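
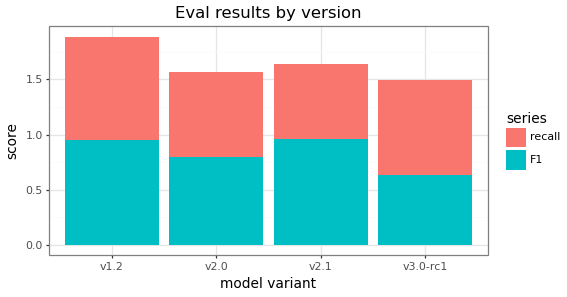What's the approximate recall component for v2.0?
≈ 0.8

recall top ≈ 1.6, bottom ≈ 0.8; segment ≈ 0.8.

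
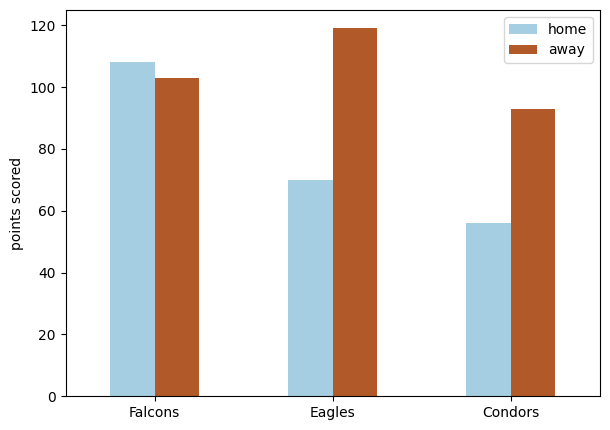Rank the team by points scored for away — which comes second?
Falcons

Top 3 for away: Eagles ≈ 120, Falcons ≈ 100, Condors ≈ 90.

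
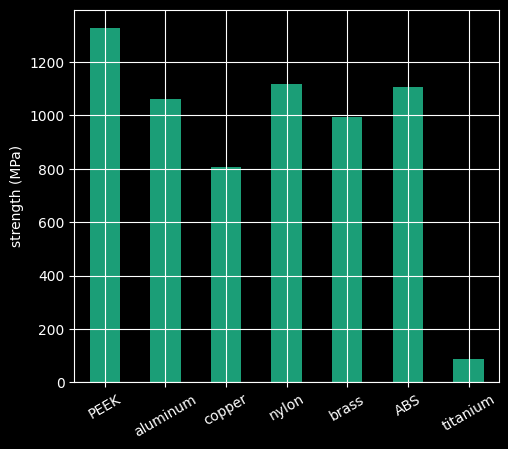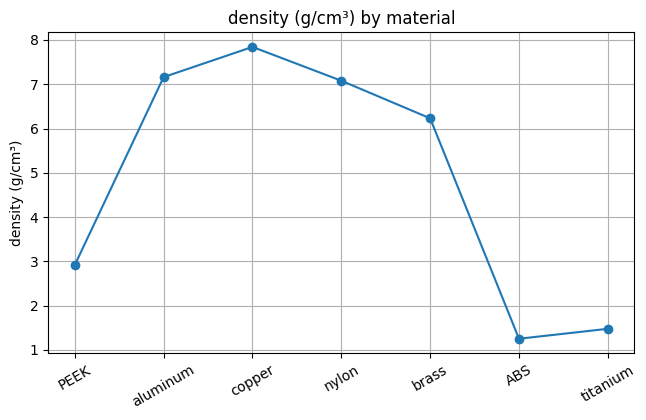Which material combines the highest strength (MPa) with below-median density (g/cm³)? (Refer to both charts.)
Chart 2 median density (g/cm³) ≈ 6; below-median materials: PEEK, ABS, titanium. Among those, PEEK has the highest strength (MPa) (≈ 1400).

PEEK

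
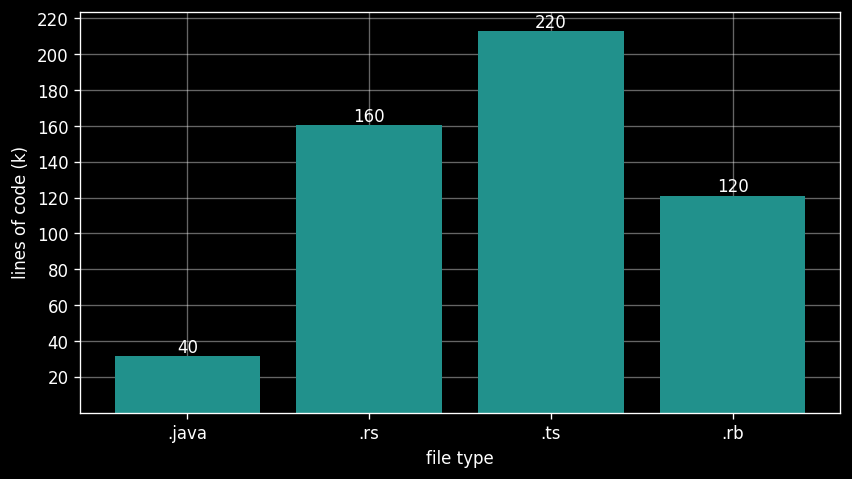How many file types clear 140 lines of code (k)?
Above 140: .rs, .ts.

2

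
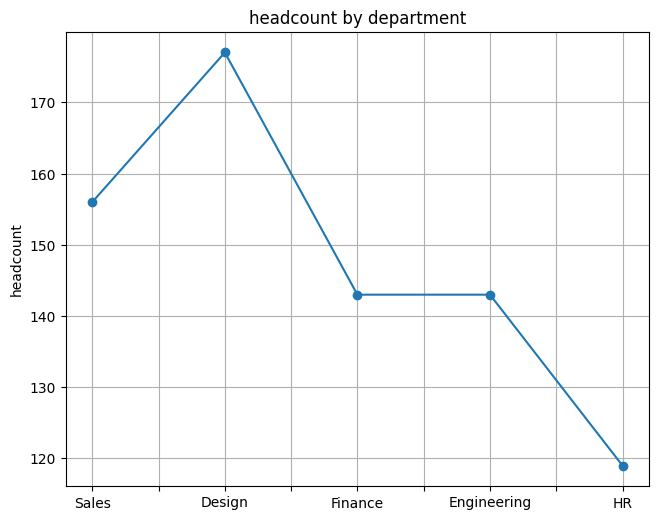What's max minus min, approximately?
Max Design ≈ 175, min HR ≈ 120; range ≈ 55.

≈ 55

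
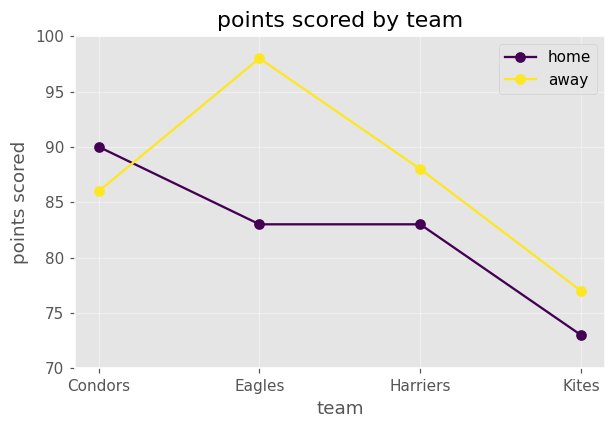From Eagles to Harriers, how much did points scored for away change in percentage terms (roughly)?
Eagles ≈ 100, Harriers ≈ 90; (90 − 100) / 100 ≈ -10%.

≈ -10%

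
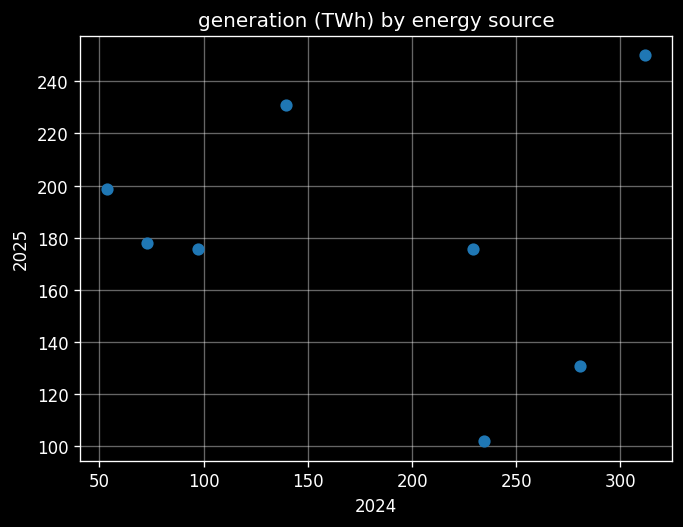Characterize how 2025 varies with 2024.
no clear correlation

Points are roughly uncorrelated; weak (|r| ≈ 0.1).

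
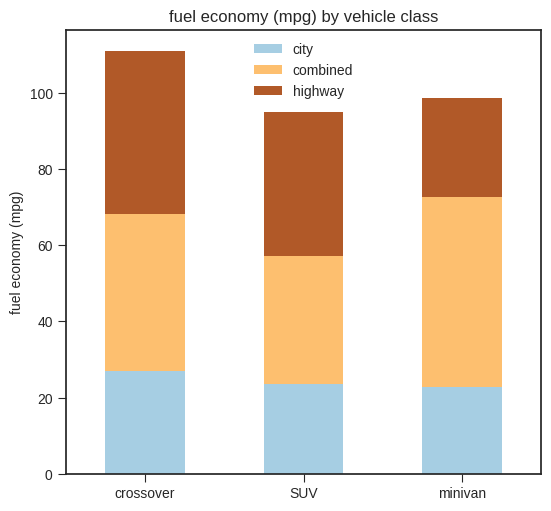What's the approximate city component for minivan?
city top ≈ 20, bottom ≈ 0; segment ≈ 20.

≈ 20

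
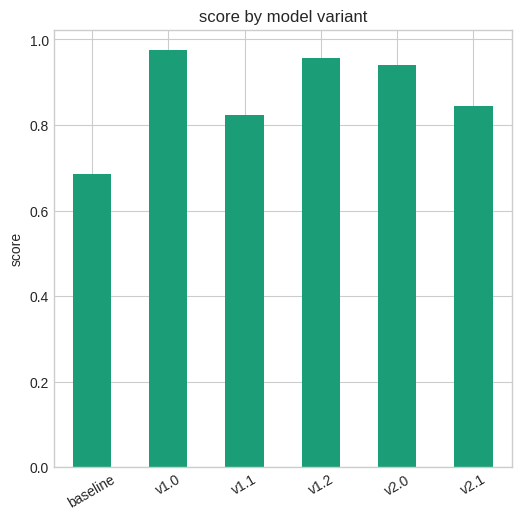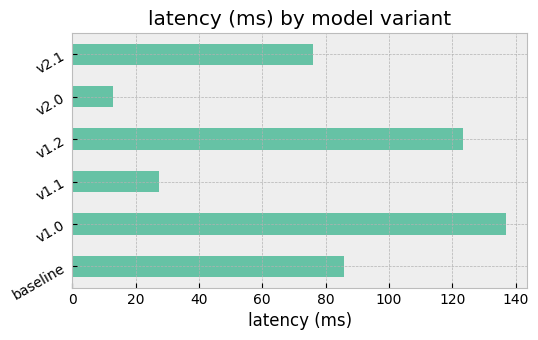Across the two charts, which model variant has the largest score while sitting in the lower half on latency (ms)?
Chart 2 median latency (ms) ≈ 80; below-median model variants: v1.1, v2.0, v2.1. Among those, v2.0 has the highest score (≈ 0.9).

v2.0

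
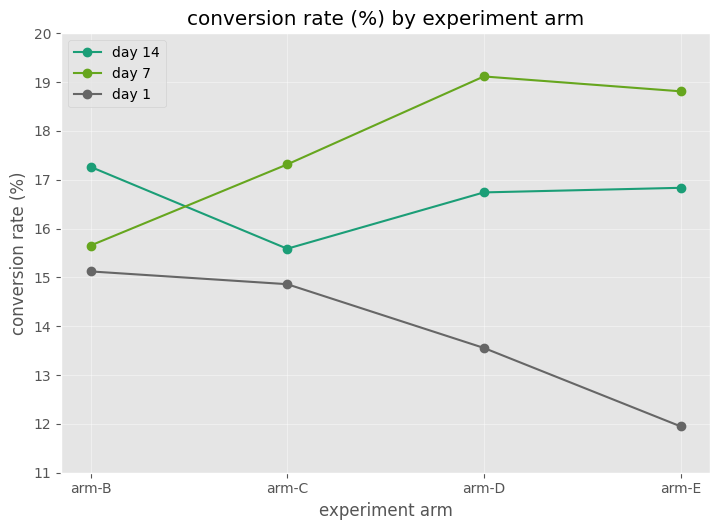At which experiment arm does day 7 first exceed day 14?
arm-B: day 7 ≈ 16 vs day 14 ≈ 17 (not yet); arm-C: day 7 ≈ 17 vs day 14 ≈ 16 (first crossover).

arm-C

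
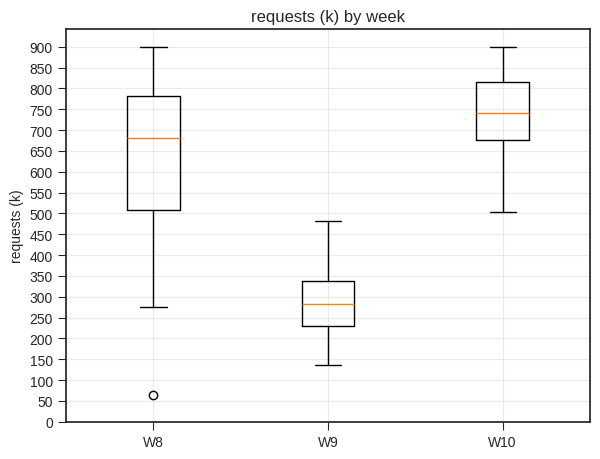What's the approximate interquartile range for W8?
≈ 300

Q3 ≈ 800, Q1 ≈ 500; IQR ≈ 300.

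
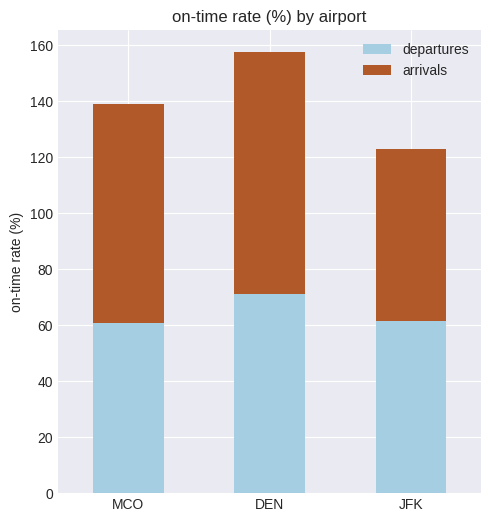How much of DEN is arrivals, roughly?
≈ 80

arrivals top ≈ 160, bottom ≈ 80; segment ≈ 80.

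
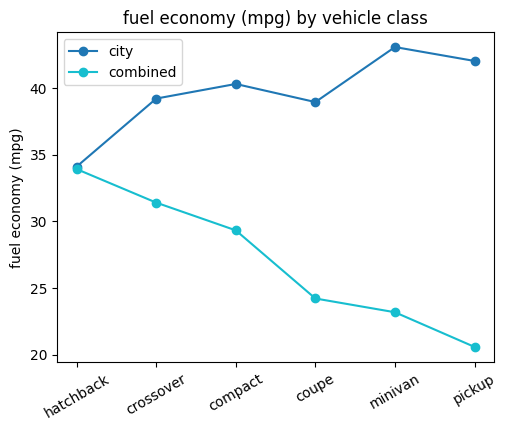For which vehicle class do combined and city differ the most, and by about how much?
pickup, ≈ 22 mpg

pickup: combined ≈ 20, city ≈ 42 → gap ≈ 22. Next-largest (minivan) is only ≈ 20.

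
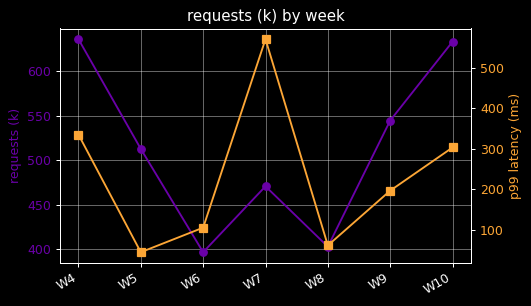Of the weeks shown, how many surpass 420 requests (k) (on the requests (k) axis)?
Above 420: W4, W5, W7, W9, W10.

5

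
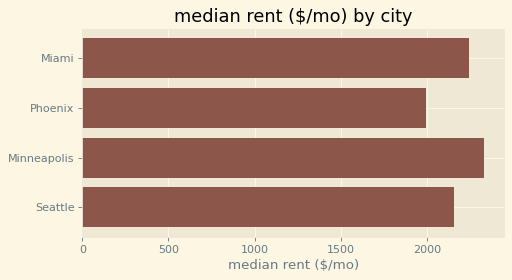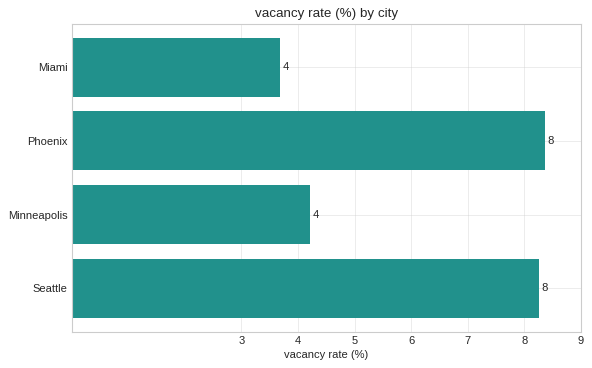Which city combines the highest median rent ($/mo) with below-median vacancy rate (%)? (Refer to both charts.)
Chart 2 median vacancy rate (%) ≈ 6; below-median cities: Miami, Minneapolis. Among those, Minneapolis has the highest median rent ($/mo) (≈ 2500).

Minneapolis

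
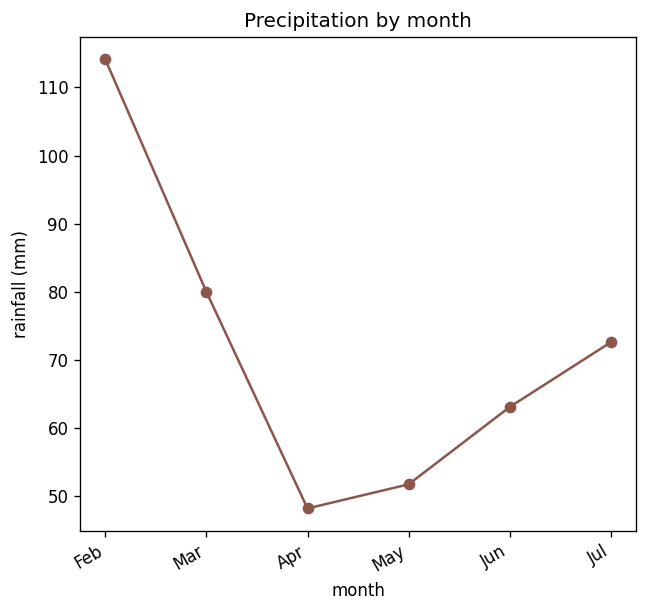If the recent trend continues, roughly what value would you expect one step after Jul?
≈ 80

Last three: 50, 60, 70 → slope ≈ 10/step → next ≈ 80.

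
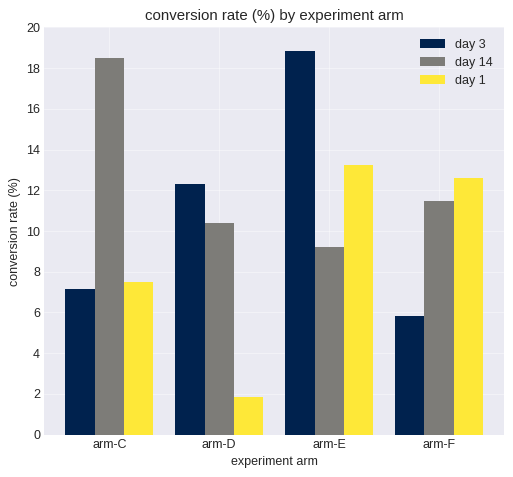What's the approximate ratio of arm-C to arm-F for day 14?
≈ 1.5×

arm-C ≈ 18, arm-F ≈ 12; 18/12 ≈ 1.5.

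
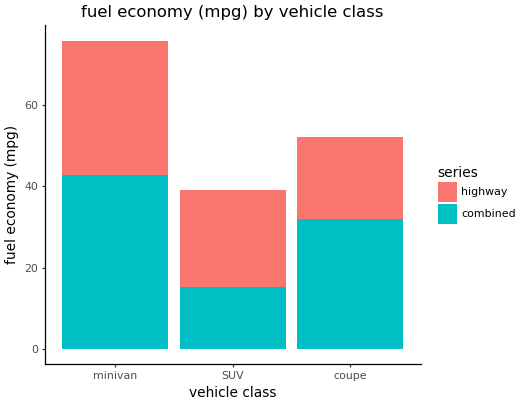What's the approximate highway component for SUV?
highway top ≈ 40, bottom ≈ 20; segment ≈ 20.

≈ 20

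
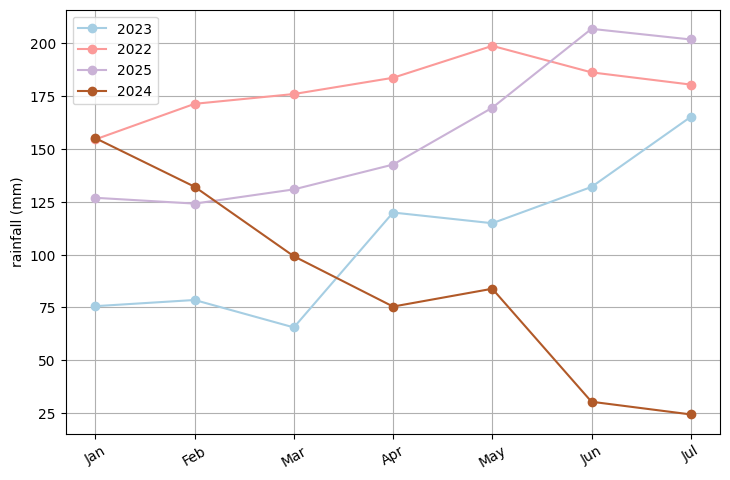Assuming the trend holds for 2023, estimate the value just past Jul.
Last three: 120, 140, 160 → slope ≈ 20/step → next ≈ 180.

≈ 180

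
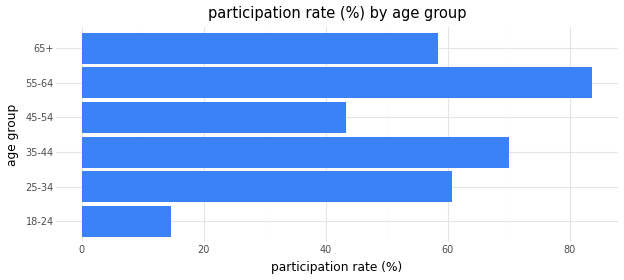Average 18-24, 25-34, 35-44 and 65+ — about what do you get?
≈ 50

(10 + 60 + 70 + 60) / 4 ≈ 50.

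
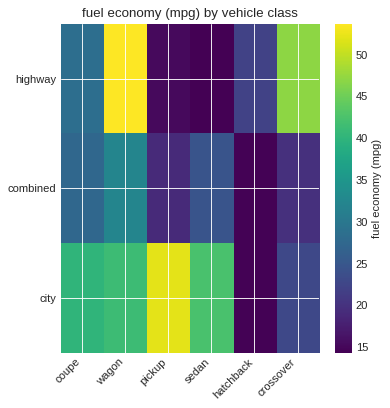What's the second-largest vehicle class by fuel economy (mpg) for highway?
crossover

Top 3 for highway: wagon ≈ 55, crossover ≈ 45, coupe ≈ 30.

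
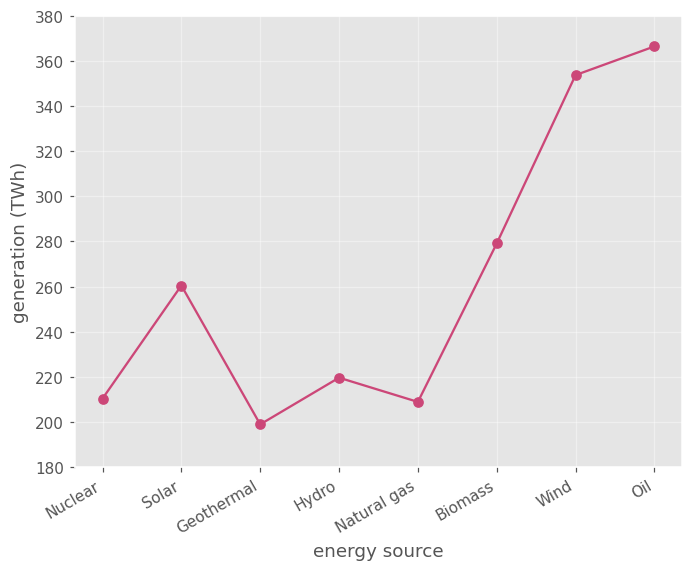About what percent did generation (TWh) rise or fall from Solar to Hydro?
Solar ≈ 260, Hydro ≈ 220; (220 − 260) / 260 ≈ -15.4%.

≈ -15.4%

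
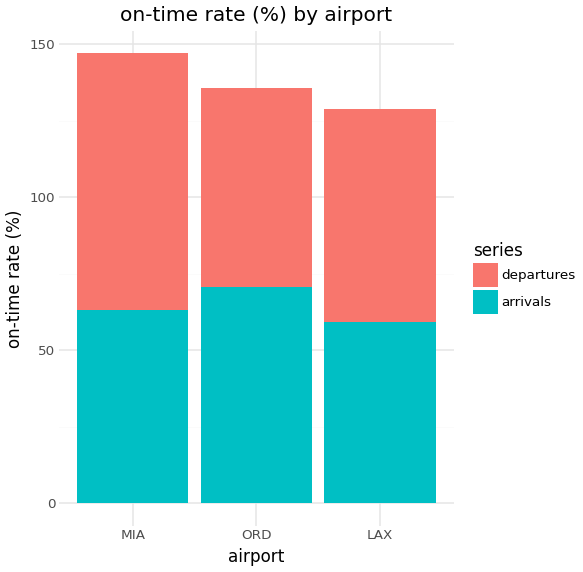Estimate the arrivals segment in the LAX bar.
≈ 60

arrivals top ≈ 60, bottom ≈ 0; segment ≈ 60.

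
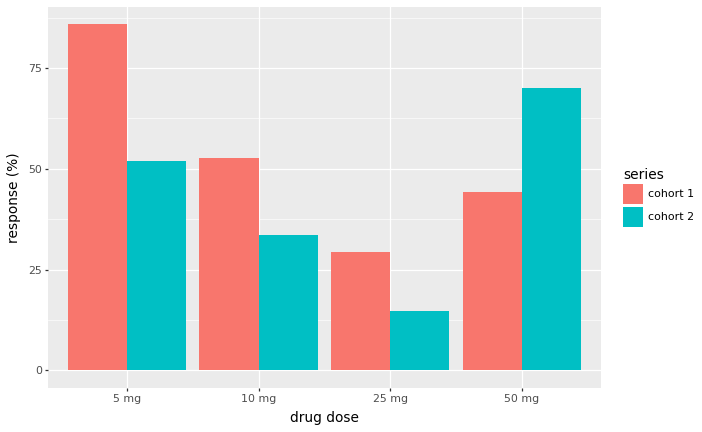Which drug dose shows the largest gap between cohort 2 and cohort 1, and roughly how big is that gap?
5 mg: cohort 2 ≈ 50, cohort 1 ≈ 90 → gap ≈ 40. Next-largest (50 mg) is only ≈ 30.

5 mg, ≈ 40 %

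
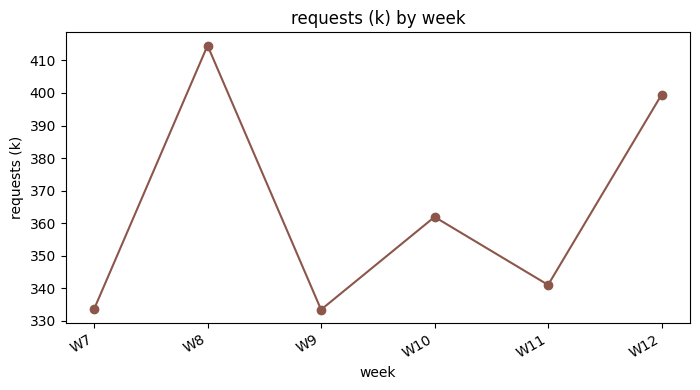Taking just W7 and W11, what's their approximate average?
≈ 335

(330 + 340) / 2 ≈ 335.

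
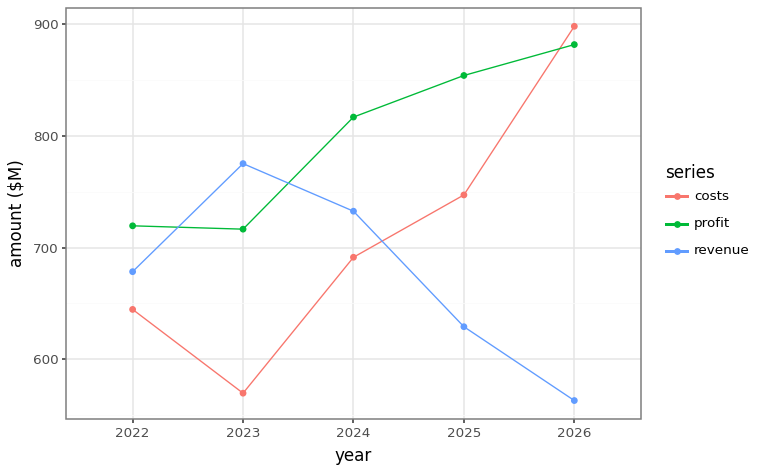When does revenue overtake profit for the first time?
2023

2022: revenue ≈ 700 vs profit ≈ 700 (not yet); 2023: revenue ≈ 800 vs profit ≈ 700 (first crossover).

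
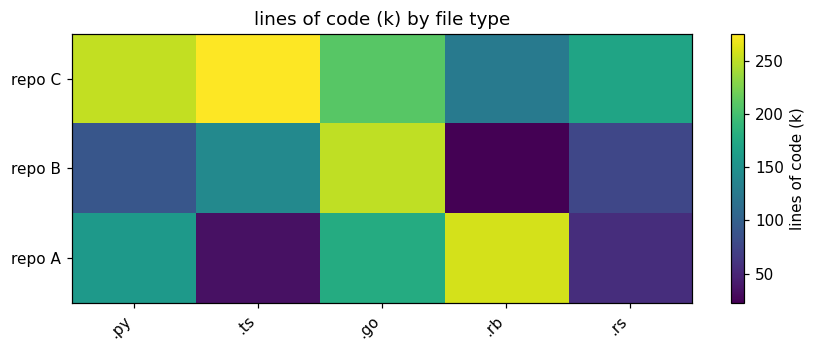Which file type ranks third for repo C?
.go

Top 4 for repo C: .ts ≈ 275, .py ≈ 250, .go ≈ 200, .rs ≈ 175.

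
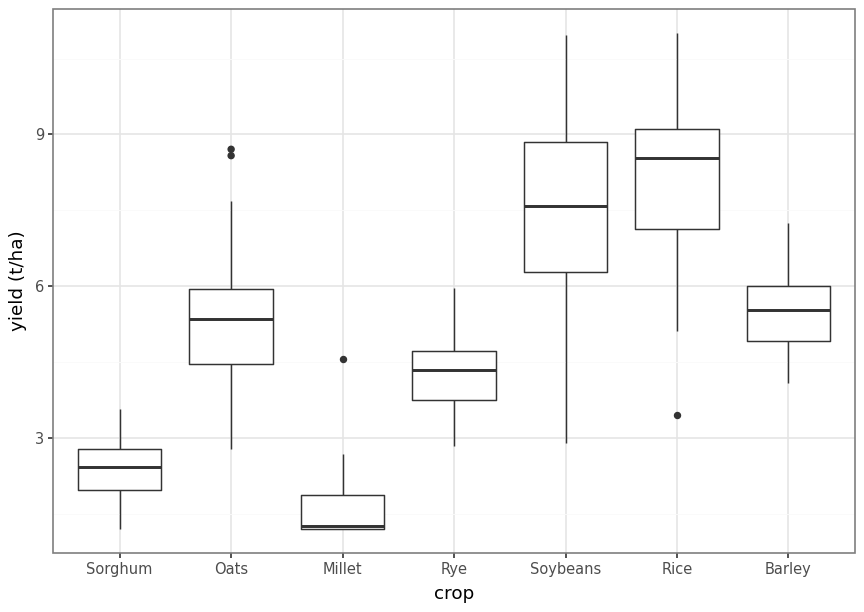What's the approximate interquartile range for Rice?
≈ 2

Q3 ≈ 9, Q1 ≈ 7; IQR ≈ 2.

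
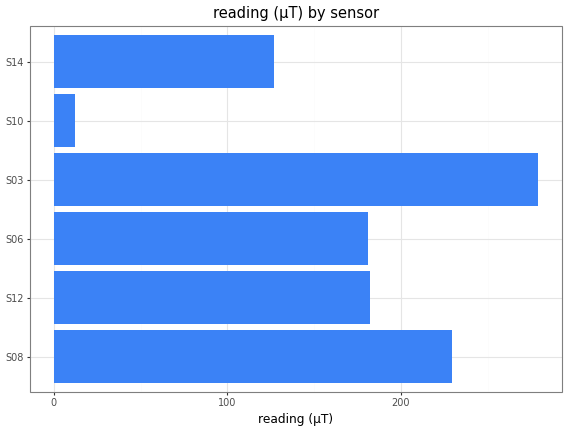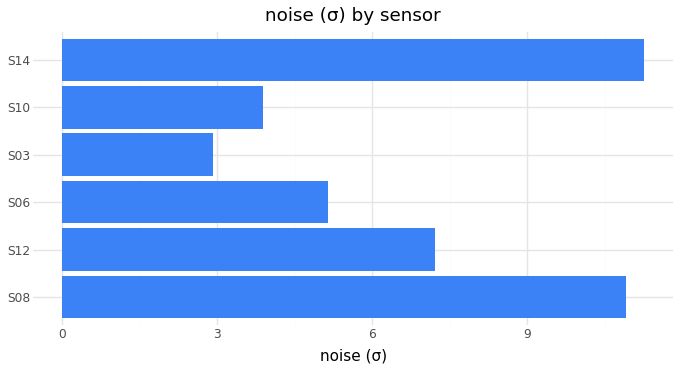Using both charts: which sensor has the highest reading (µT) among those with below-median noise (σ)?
Chart 2 median noise (σ) ≈ 6; below-median sensors: S06, S03, S10. Among those, S03 has the highest reading (µT) (≈ 300).

S03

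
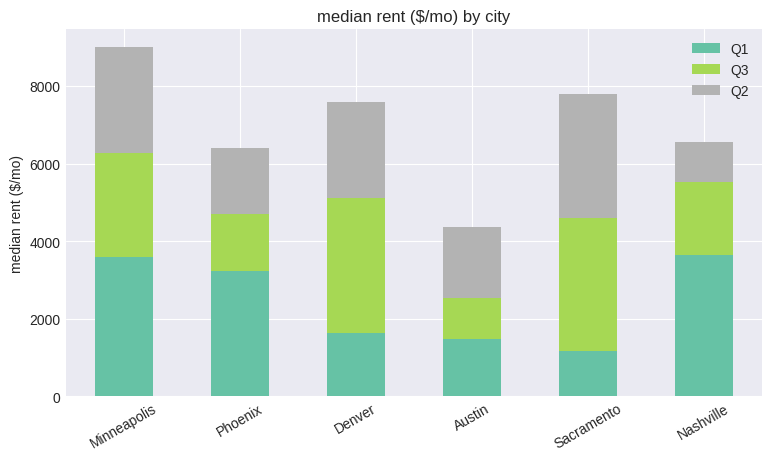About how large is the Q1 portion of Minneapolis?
≈ 4000

Q1 top ≈ 4000, bottom ≈ 0; segment ≈ 4000.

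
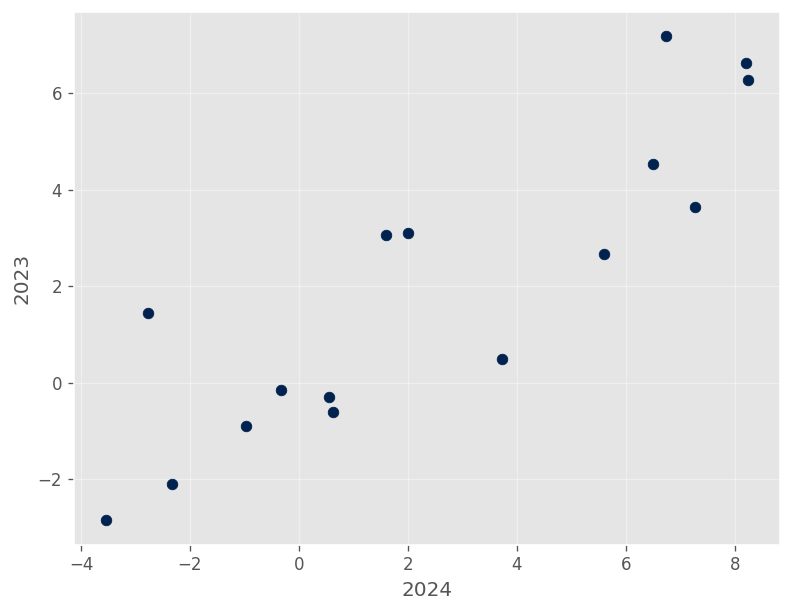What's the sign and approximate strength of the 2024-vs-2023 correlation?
Points are positively correlated; strong (|r| ≈ 0.9).

positive, strong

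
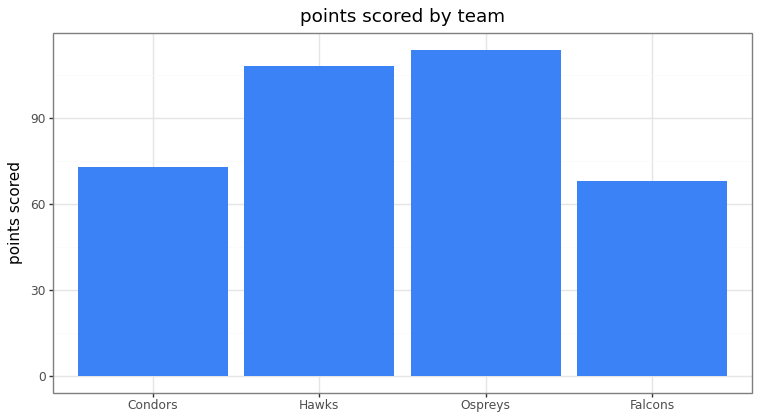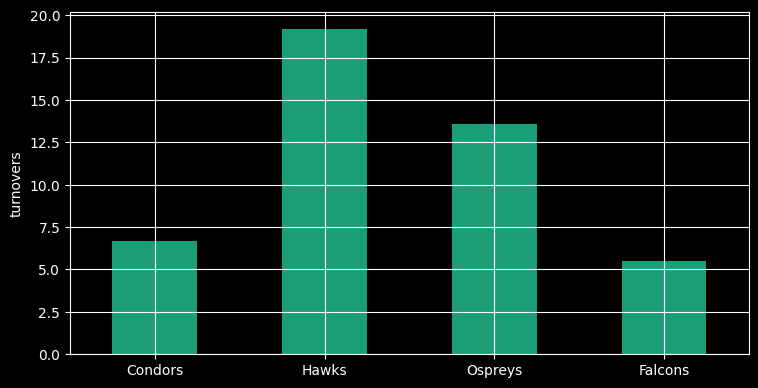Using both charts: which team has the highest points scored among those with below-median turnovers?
Condors

Chart 2 median turnovers ≈ 10; below-median teams: Condors, Falcons. Among those, Condors has the highest points scored (≈ 80).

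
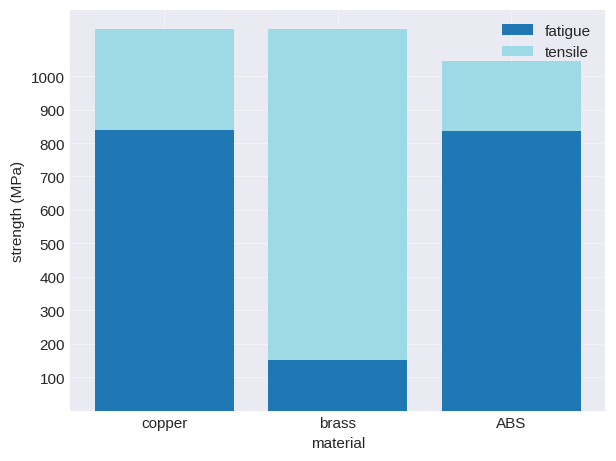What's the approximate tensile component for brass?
≈ 900

tensile top ≈ 1100, bottom ≈ 200; segment ≈ 900.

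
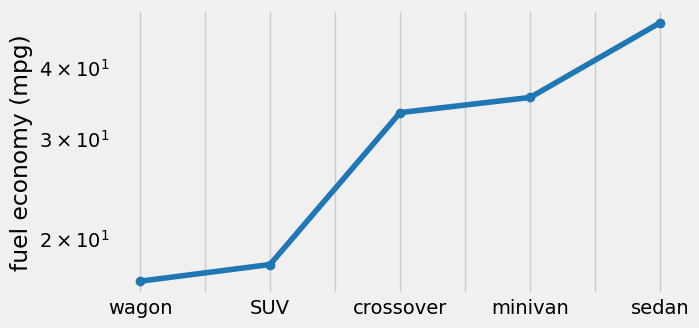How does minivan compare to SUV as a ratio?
≈ 1.75×

minivan ≈ 35, SUV ≈ 20; 35/20 ≈ 1.75.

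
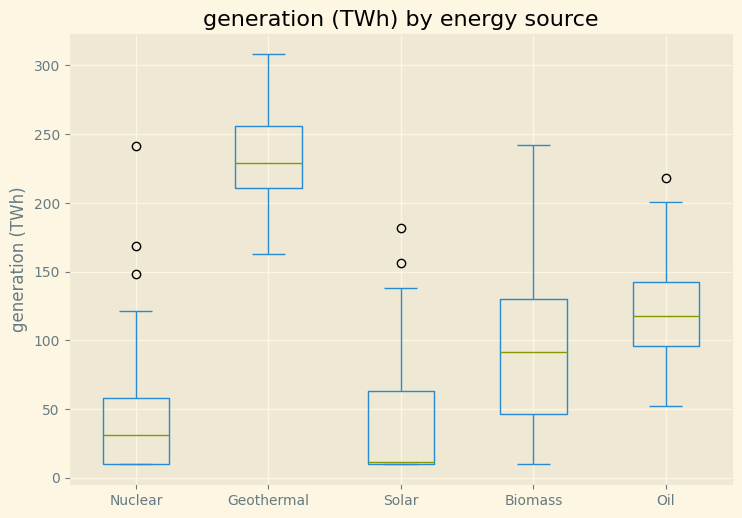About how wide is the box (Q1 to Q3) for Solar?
≈ 60

Q3 ≈ 60, Q1 ≈ 0; IQR ≈ 60.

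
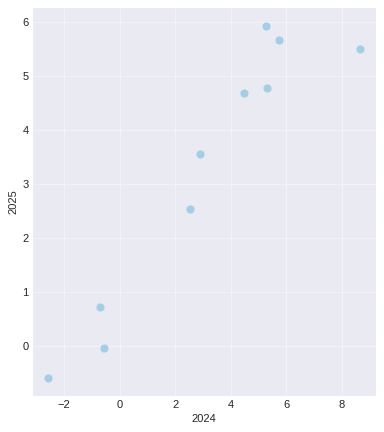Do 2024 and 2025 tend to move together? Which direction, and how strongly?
positive, strong

Points are positively correlated; strong (|r| ≈ 0.9).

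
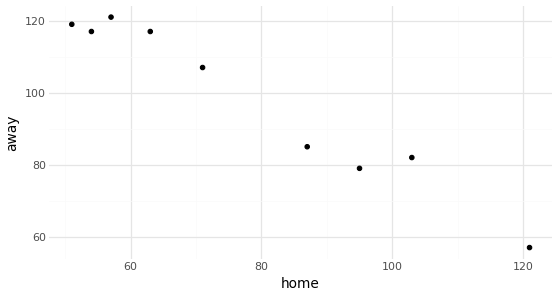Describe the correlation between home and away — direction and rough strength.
Points are negatively correlated; strong (|r| ≈ 1.0).

negative, strong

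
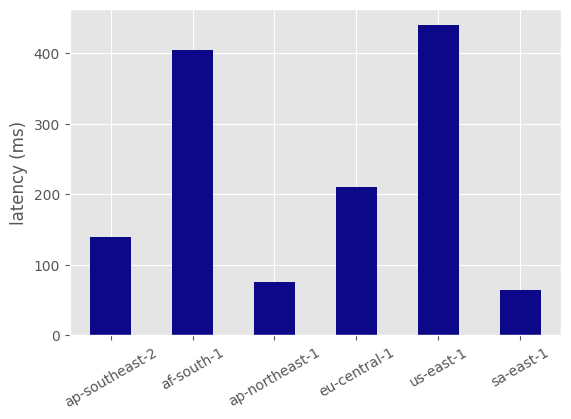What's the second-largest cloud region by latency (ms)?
Top 3: us-east-1 ≈ 450, af-south-1 ≈ 400, eu-central-1 ≈ 200.

af-south-1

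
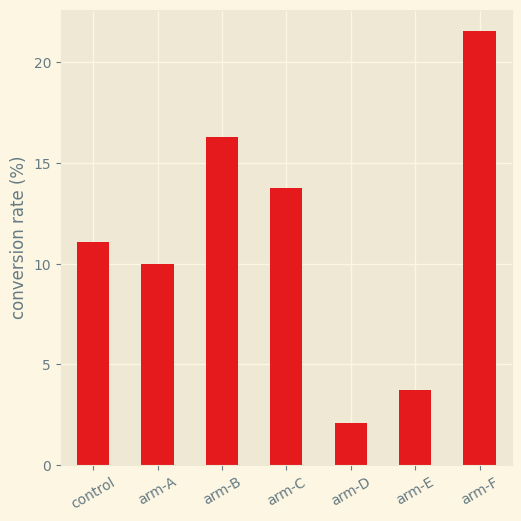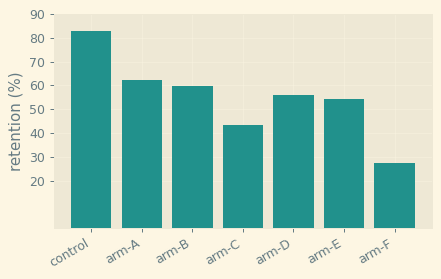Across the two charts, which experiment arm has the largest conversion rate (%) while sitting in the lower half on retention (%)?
arm-F

Chart 2 median retention (%) ≈ 60; below-median experiment arms: arm-C, arm-E, arm-F. Among those, arm-F has the highest conversion rate (%) (≈ 22).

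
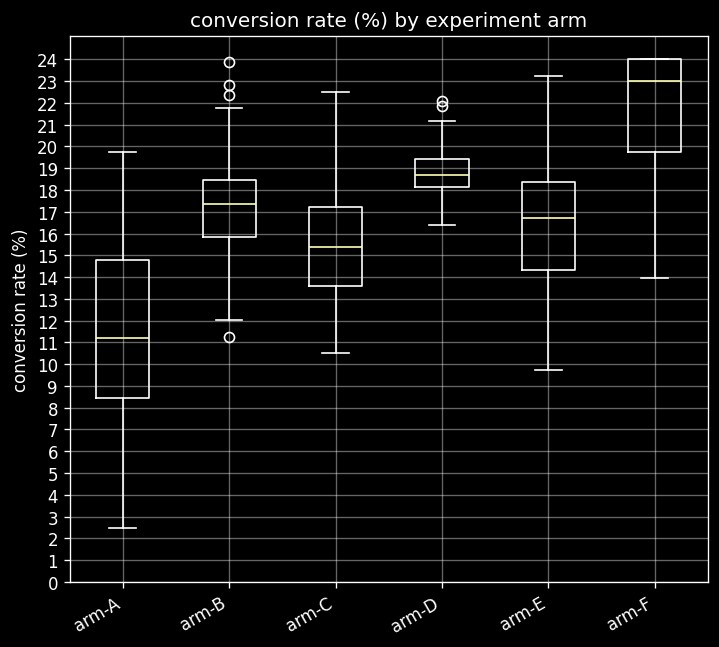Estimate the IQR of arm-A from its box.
Q3 ≈ 15, Q1 ≈ 8; IQR ≈ 7.

≈ 7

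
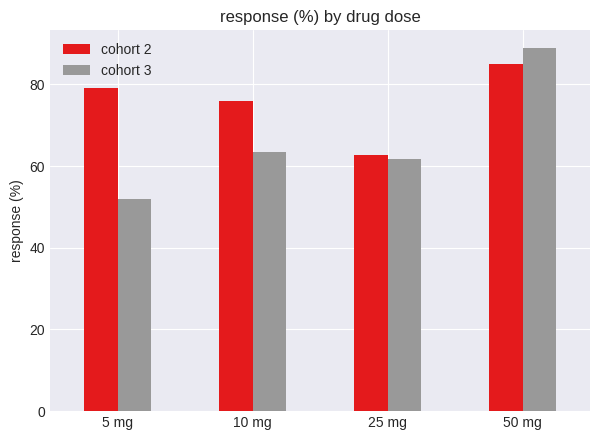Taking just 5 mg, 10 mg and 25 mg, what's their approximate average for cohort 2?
(80 + 80 + 60) / 3 ≈ 73.

≈ 73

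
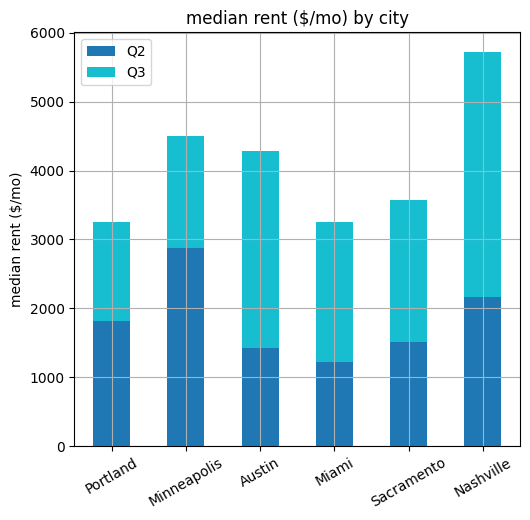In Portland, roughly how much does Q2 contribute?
≈ 2000

Q2 top ≈ 2000, bottom ≈ 0; segment ≈ 2000.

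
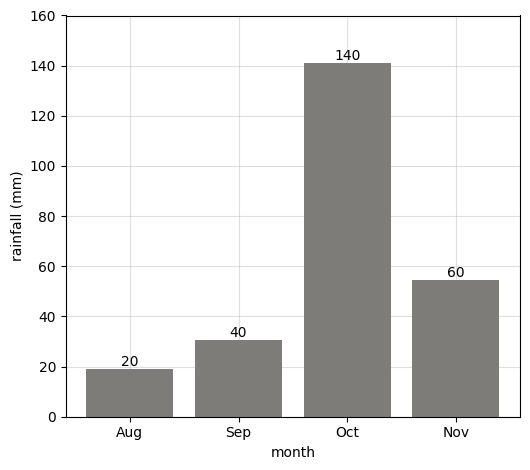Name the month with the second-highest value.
Nov

Top 3: Oct ≈ 140, Nov ≈ 60, Sep ≈ 40.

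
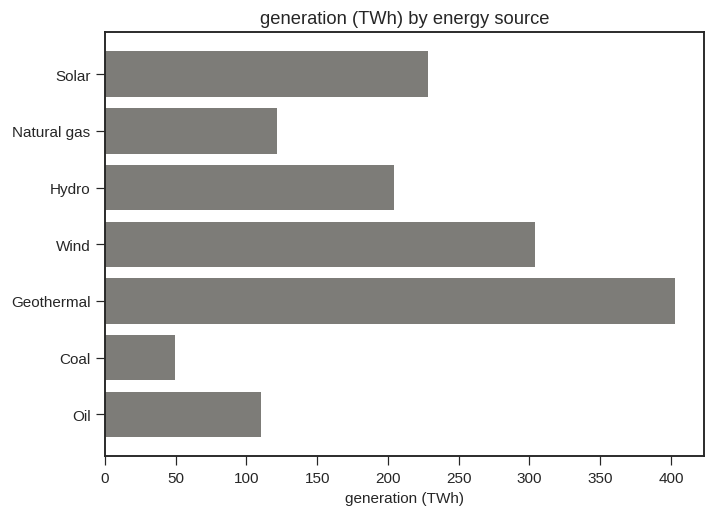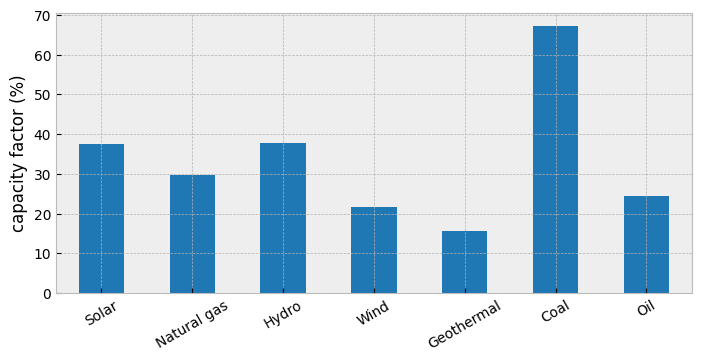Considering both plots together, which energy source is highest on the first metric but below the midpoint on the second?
Chart 2 median capacity factor (%) ≈ 30; below-median energy sources: Wind, Geothermal, Oil. Among those, Geothermal has the highest generation (TWh) (≈ 400).

Geothermal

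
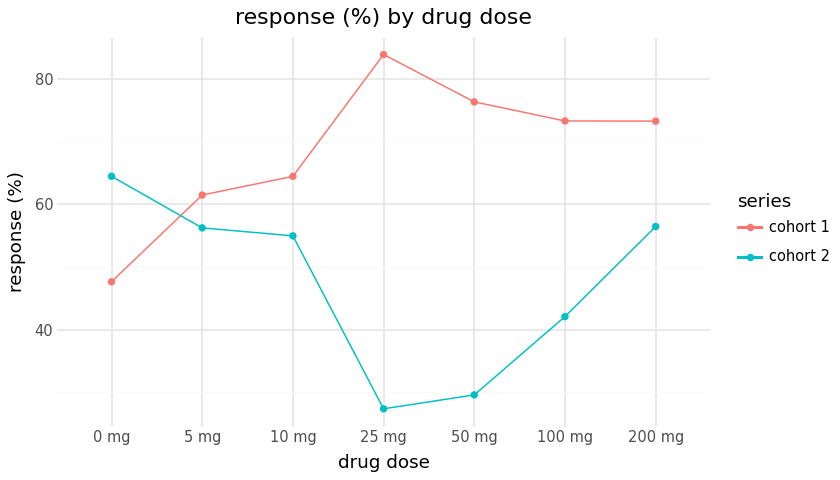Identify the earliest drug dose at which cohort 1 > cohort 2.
0 mg: cohort 1 ≈ 50 vs cohort 2 ≈ 65 (not yet); 5 mg: cohort 1 ≈ 60 vs cohort 2 ≈ 55 (first crossover).

5 mg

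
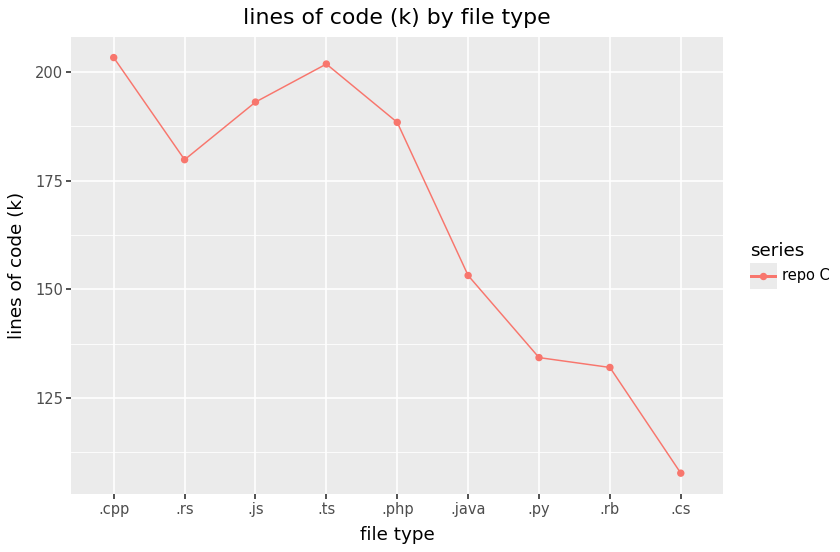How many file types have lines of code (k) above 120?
Above 120: .cpp, .rs, .js, .ts, .php, .java, .py, .rb.

8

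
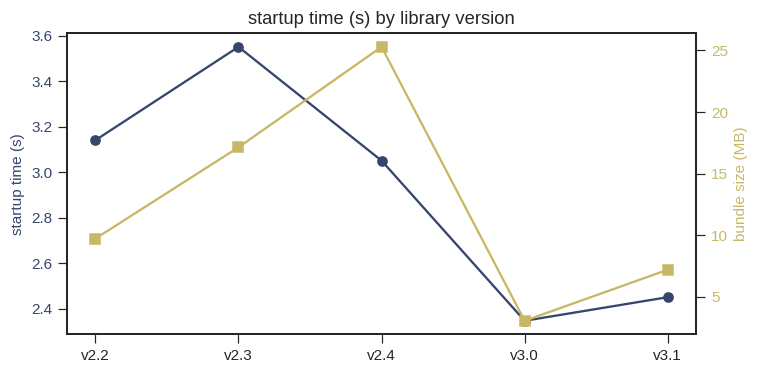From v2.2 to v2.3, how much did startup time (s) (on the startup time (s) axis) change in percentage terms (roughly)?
v2.2 ≈ 3.2, v2.3 ≈ 3.6; (3.6 − 3.2) / 3.2 ≈ +12.5%.

≈ +12.5%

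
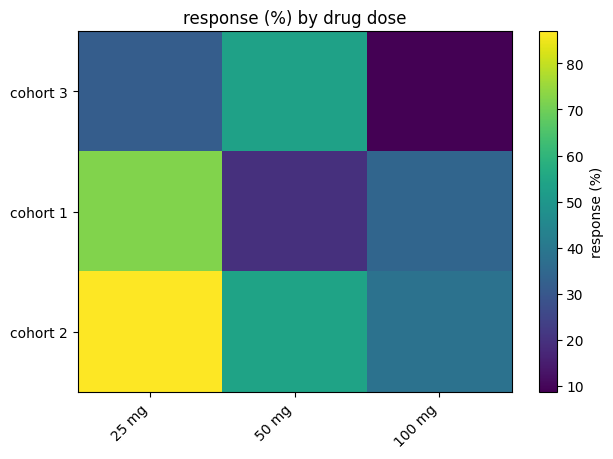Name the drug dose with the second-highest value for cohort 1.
100 mg

Top 3 for cohort 1: 25 mg ≈ 70, 100 mg ≈ 30, 50 mg ≈ 20.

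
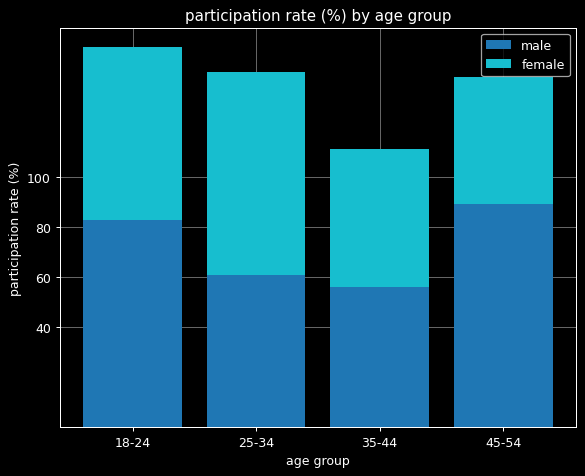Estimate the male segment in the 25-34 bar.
≈ 60

male top ≈ 60, bottom ≈ 0; segment ≈ 60.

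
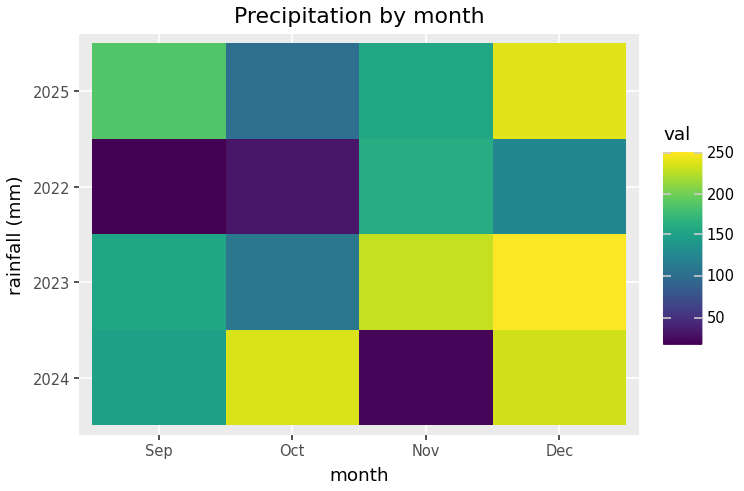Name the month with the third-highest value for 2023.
Sep

Top 4 for 2023: Dec ≈ 260, Nov ≈ 240, Sep ≈ 160, Oct ≈ 100.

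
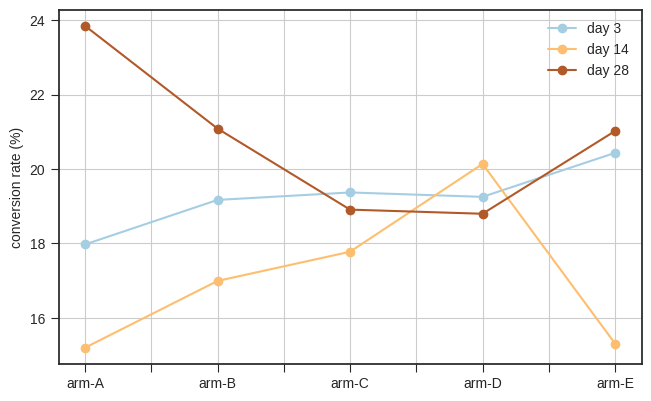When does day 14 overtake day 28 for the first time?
arm-D

arm-C: day 14 ≈ 18 vs day 28 ≈ 19 (not yet); arm-D: day 14 ≈ 20 vs day 28 ≈ 19 (first crossover).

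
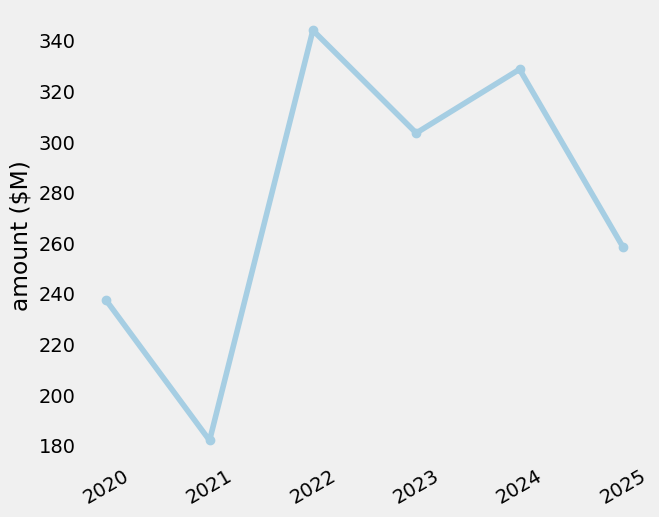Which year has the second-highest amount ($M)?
2024

Top 3: 2022 ≈ 340, 2024 ≈ 320, 2023 ≈ 300.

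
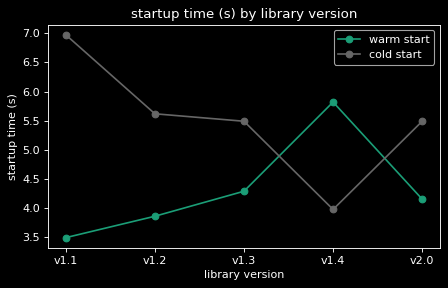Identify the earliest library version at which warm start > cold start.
v1.4

v1.3: warm start ≈ 4.5 vs cold start ≈ 5.5 (not yet); v1.4: warm start ≈ 6.0 vs cold start ≈ 4.0 (first crossover).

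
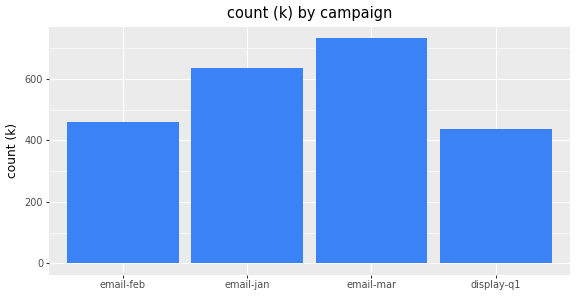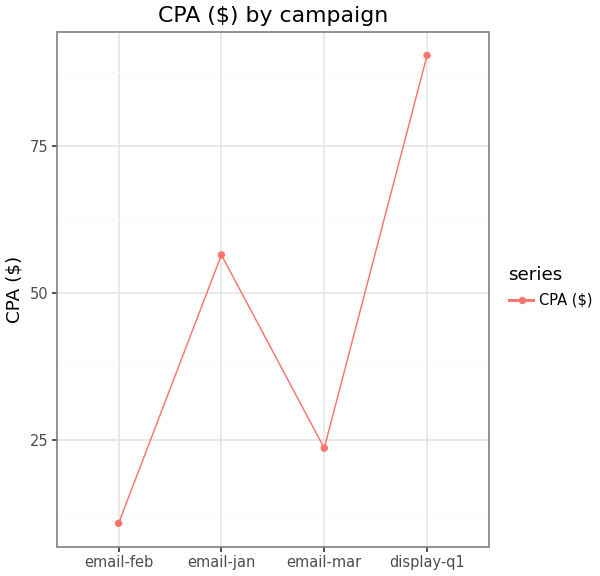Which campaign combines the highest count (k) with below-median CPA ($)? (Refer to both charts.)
Chart 2 median CPA ($) ≈ 40; below-median campaigns: email-feb, email-mar. Among those, email-mar has the highest count (k) (≈ 700).

email-mar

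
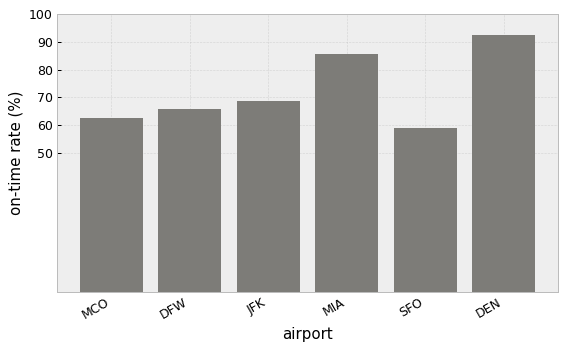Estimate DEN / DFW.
≈ 1.29×

DEN ≈ 90, DFW ≈ 70; 90/70 ≈ 1.29.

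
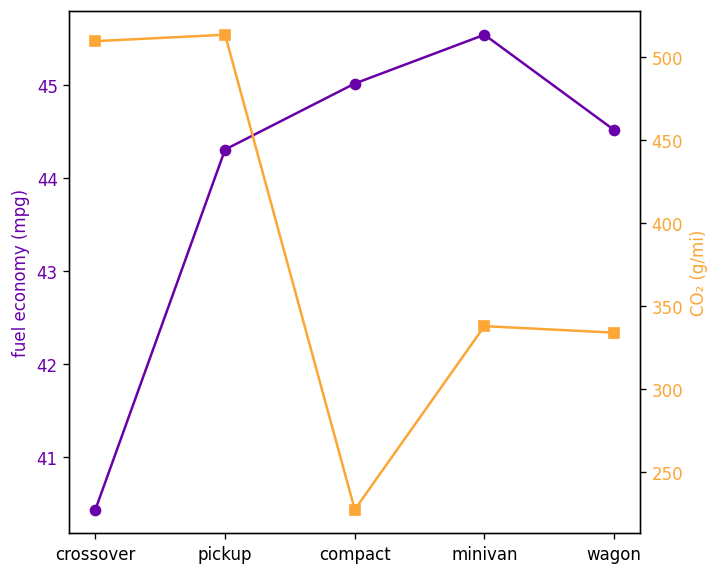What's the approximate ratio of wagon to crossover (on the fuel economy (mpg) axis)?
≈ 1.1×

wagon ≈ 44.5, crossover ≈ 40.5; 44.5/40.5 ≈ 1.1.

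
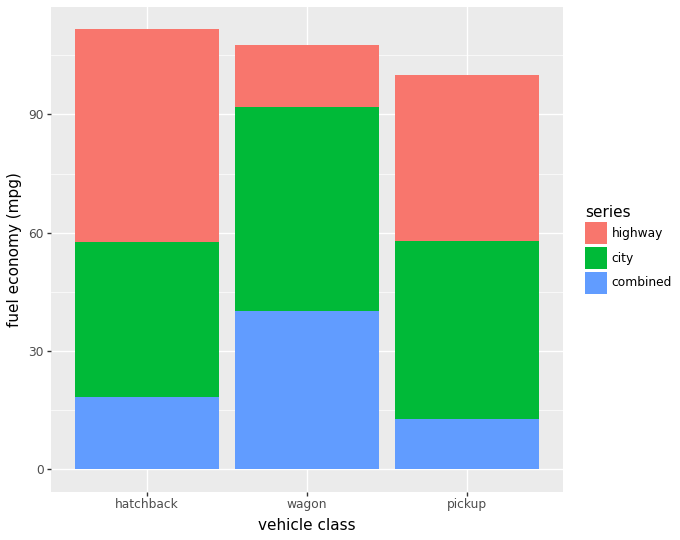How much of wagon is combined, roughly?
≈ 40

combined top ≈ 40, bottom ≈ 0; segment ≈ 40.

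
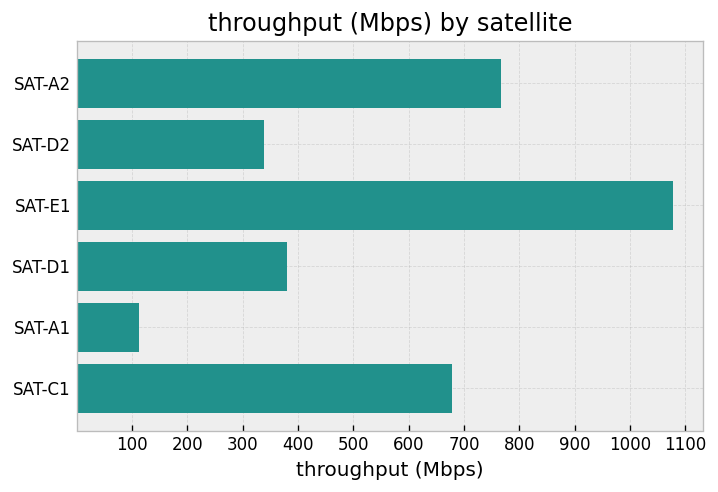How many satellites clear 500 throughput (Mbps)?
Above 500: SAT-A2, SAT-E1, SAT-C1.

3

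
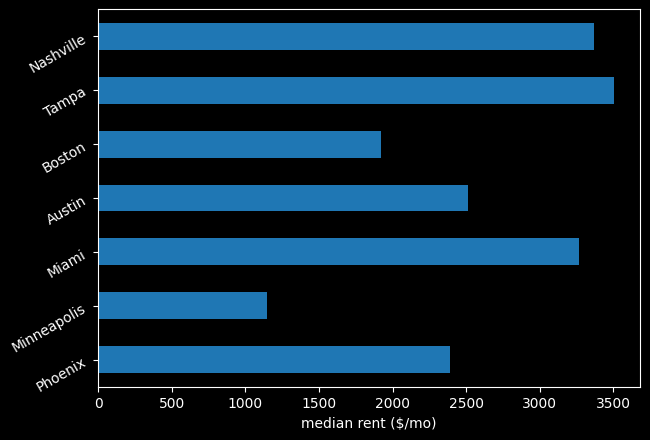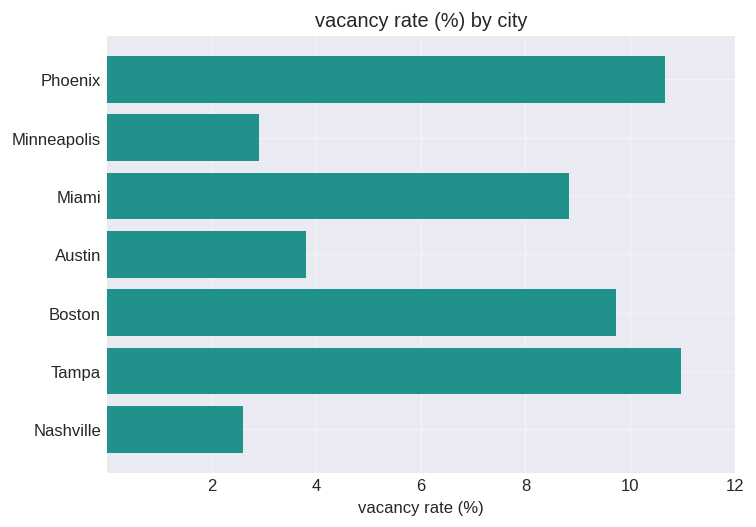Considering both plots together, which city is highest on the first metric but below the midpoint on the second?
Chart 2 median vacancy rate (%) ≈ 8; below-median cities: Minneapolis, Austin, Nashville. Among those, Nashville has the highest median rent ($/mo) (≈ 3500).

Nashville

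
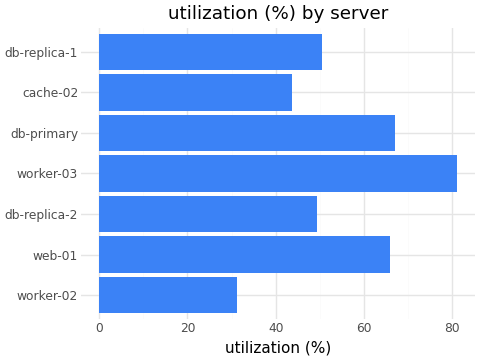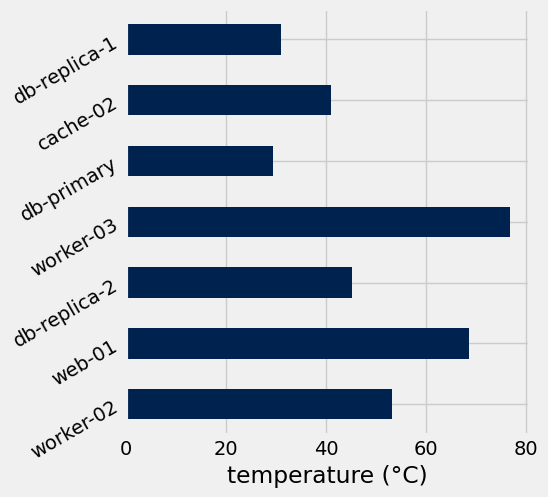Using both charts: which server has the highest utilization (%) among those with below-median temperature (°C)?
db-primary

Chart 2 median temperature (°C) ≈ 50; below-median servers: db-primary, cache-02, db-replica-1. Among those, db-primary has the highest utilization (%) (≈ 70).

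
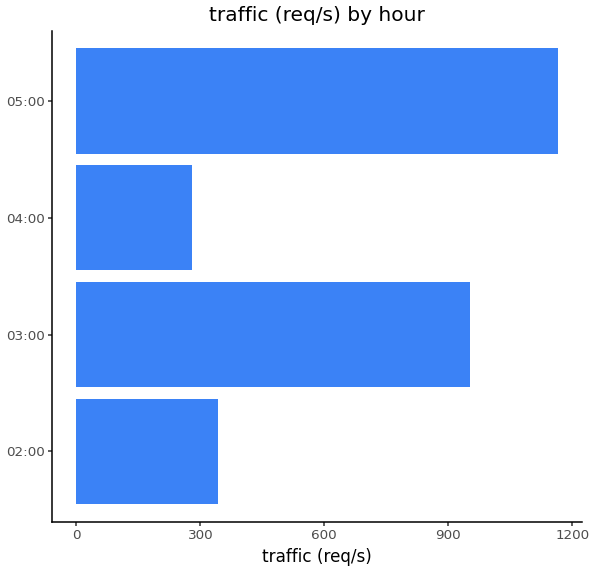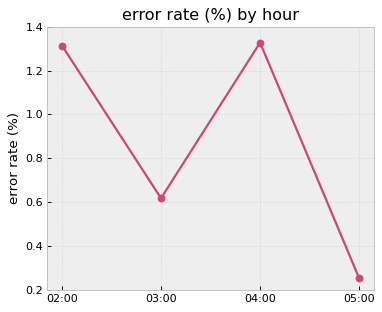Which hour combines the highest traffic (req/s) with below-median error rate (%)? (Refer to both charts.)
Chart 2 median error rate (%) ≈ 1; below-median hours: 03:00, 05:00. Among those, 05:00 has the highest traffic (req/s) (≈ 1200).

05:00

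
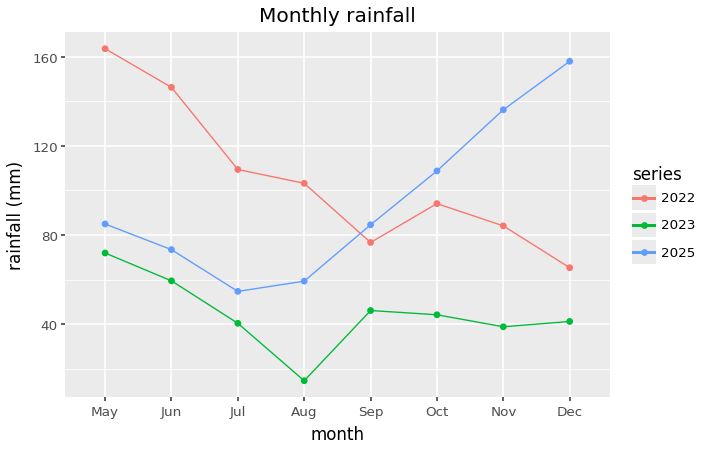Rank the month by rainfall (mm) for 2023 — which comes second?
Top 3 for 2023: May ≈ 80, Jun ≈ 60, Sep ≈ 40.

Jun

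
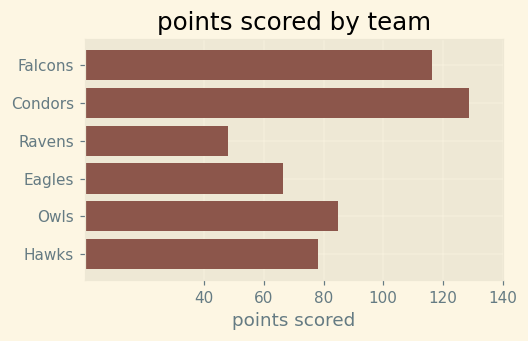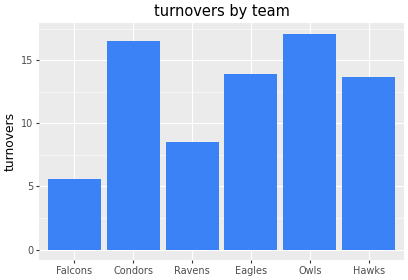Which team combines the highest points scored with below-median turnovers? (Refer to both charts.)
Falcons

Chart 2 median turnovers ≈ 14; below-median teams: Falcons, Ravens, Hawks. Among those, Falcons has the highest points scored (≈ 120).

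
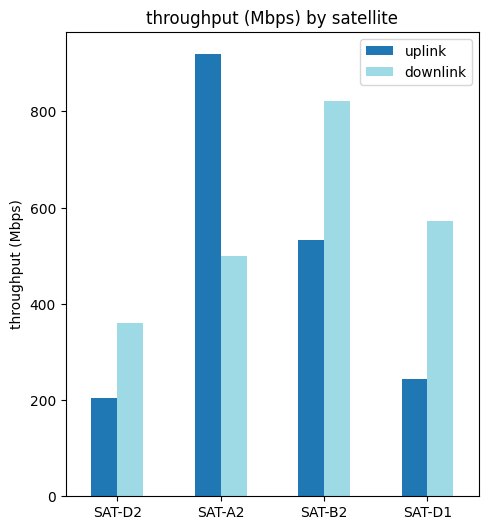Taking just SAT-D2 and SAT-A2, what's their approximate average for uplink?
(200 + 900) / 2 ≈ 550.

≈ 550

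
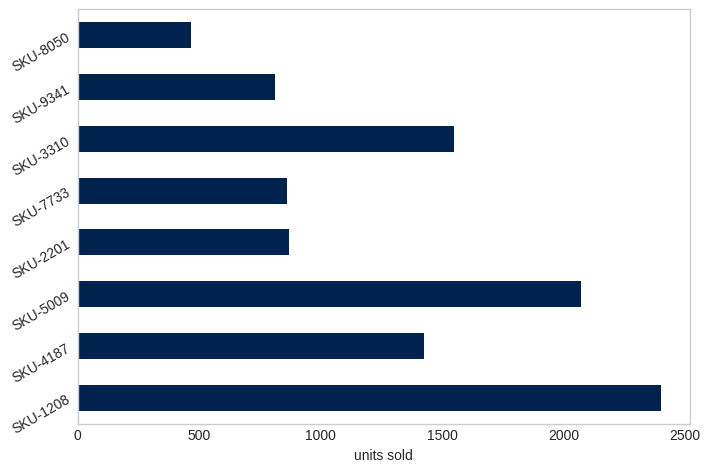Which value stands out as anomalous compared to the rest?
SKU-1208 ≈ 2400; the rest sit between ≈ 400 and ≈ 2000.

SKU-1208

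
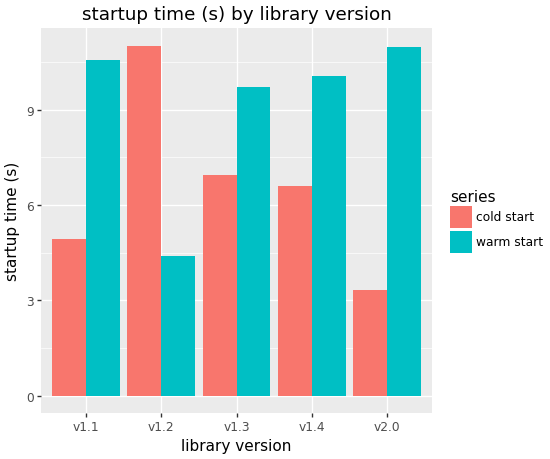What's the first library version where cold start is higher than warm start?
v1.2

v1.1: cold start ≈ 5 vs warm start ≈ 11 (not yet); v1.2: cold start ≈ 11 vs warm start ≈ 4 (first crossover).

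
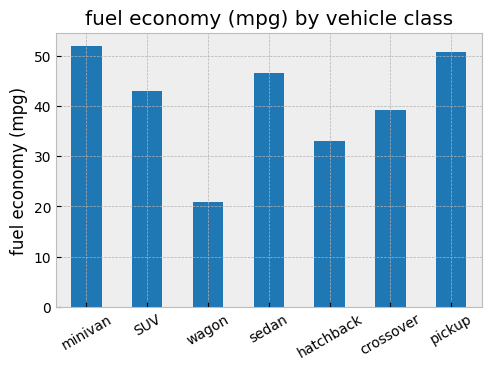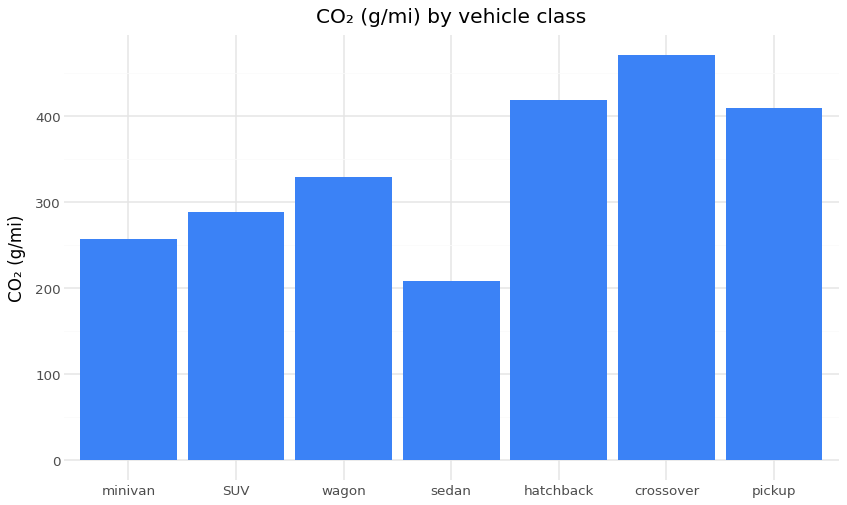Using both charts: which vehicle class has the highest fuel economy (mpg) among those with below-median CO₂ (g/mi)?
Chart 2 median CO₂ (g/mi) ≈ 350; below-median vehicle classes: minivan, SUV, sedan. Among those, minivan has the highest fuel economy (mpg) (≈ 50).

minivan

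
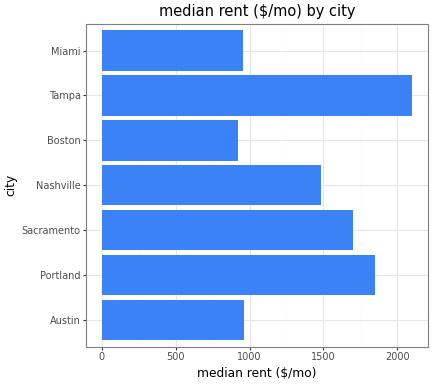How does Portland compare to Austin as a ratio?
Portland ≈ 1800, Austin ≈ 1000; 1800/1000 ≈ 1.8.

≈ 1.8×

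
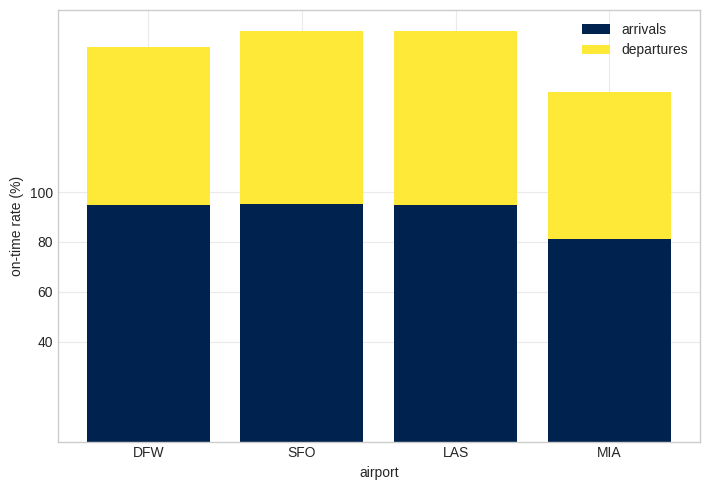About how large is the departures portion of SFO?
≈ 60

departures top ≈ 160, bottom ≈ 100; segment ≈ 60.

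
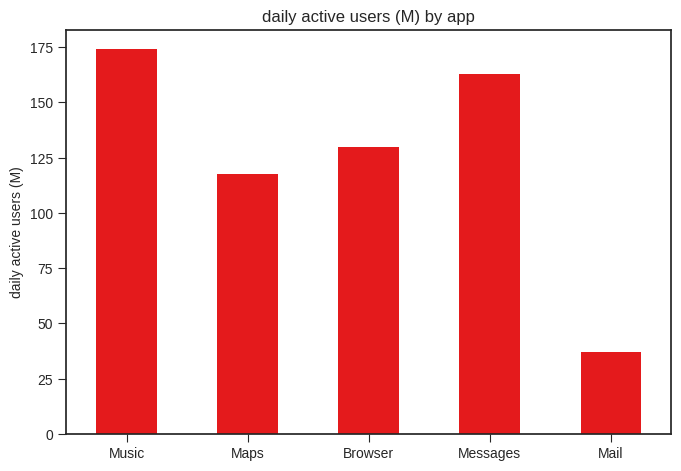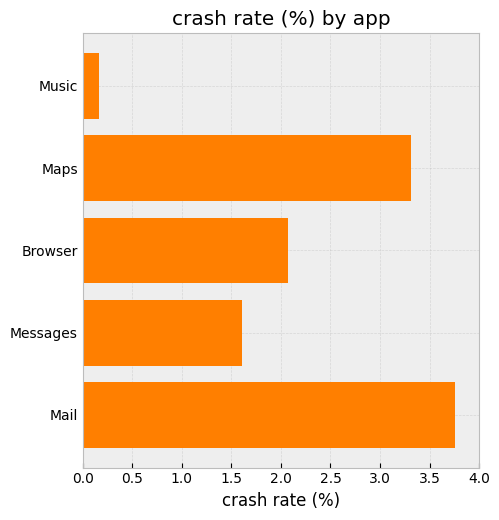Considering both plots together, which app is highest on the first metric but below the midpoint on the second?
Chart 2 median crash rate (%) ≈ 2; below-median apps: Music, Messages. Among those, Music has the highest daily active users (M) (≈ 180).

Music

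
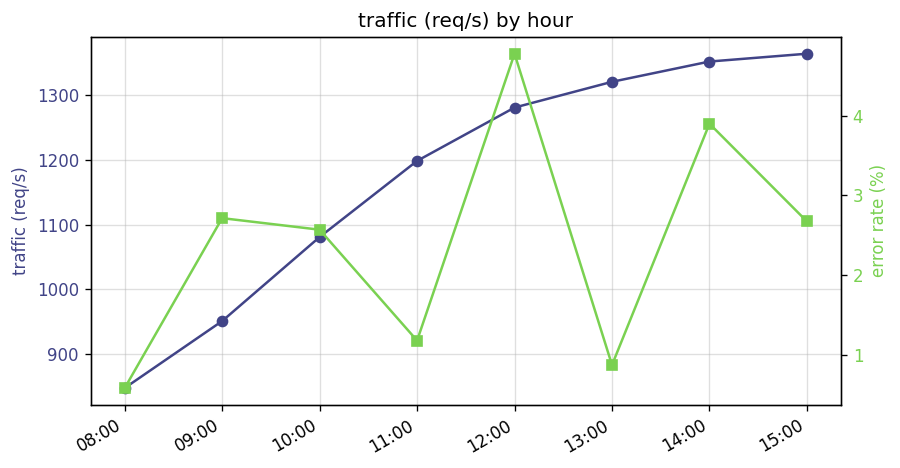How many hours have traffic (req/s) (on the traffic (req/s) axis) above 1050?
6

Above 1050: 10:00, 11:00, 12:00, 13:00, 14:00, 15:00.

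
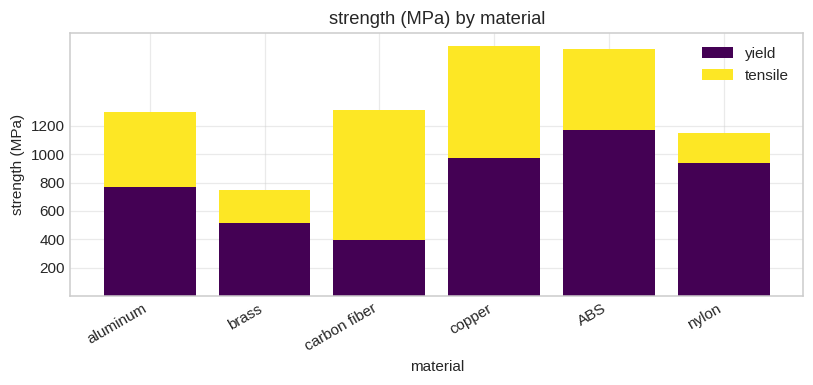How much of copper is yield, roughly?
yield top ≈ 1000, bottom ≈ 0; segment ≈ 1000.

≈ 1000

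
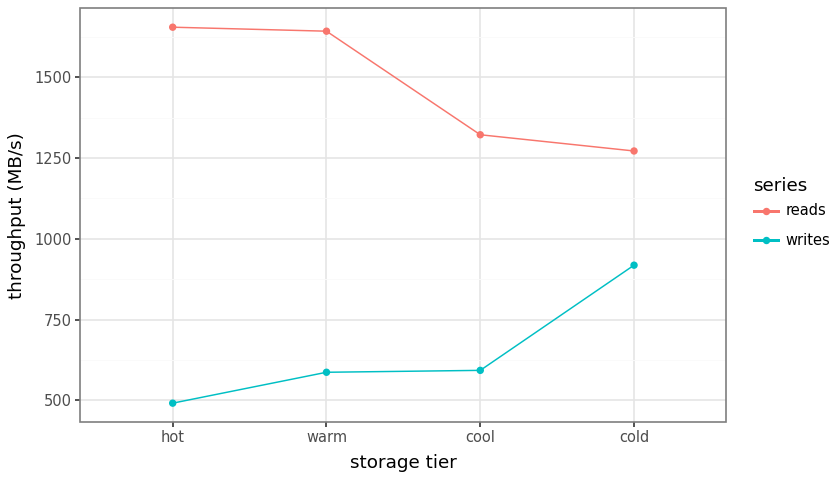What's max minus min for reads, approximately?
Max hot ≈ 1700, min cold ≈ 1300; range ≈ 400.

≈ 400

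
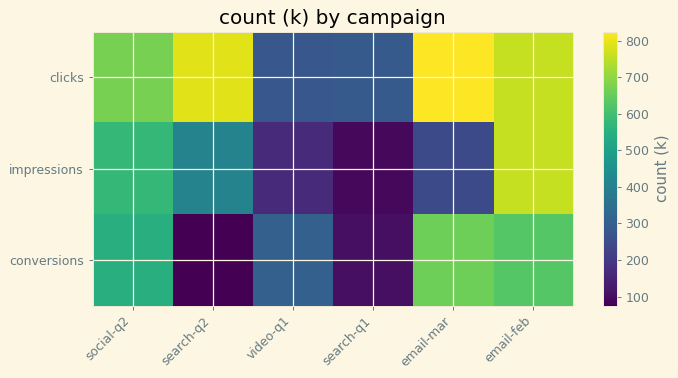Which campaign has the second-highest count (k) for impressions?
social-q2

Top 3 for impressions: email-feb ≈ 800, social-q2 ≈ 600, search-q2 ≈ 400.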